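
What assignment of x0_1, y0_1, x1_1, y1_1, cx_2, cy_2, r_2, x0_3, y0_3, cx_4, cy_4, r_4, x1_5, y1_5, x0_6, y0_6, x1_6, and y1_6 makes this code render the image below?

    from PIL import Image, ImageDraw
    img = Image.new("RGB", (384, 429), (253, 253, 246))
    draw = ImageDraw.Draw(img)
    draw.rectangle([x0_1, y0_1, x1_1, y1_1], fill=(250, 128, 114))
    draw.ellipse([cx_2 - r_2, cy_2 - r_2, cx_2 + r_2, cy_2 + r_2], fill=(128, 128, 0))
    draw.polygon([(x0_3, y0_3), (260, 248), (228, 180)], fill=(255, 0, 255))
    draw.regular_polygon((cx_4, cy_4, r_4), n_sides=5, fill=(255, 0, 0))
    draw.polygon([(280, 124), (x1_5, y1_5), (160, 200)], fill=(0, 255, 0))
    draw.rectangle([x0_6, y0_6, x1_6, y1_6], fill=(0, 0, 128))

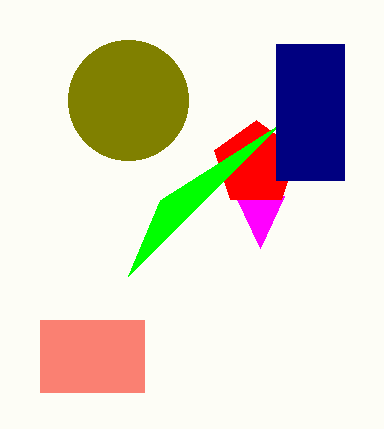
x0_1 = 40
y0_1 = 320
x1_1 = 144
y1_1 = 392
cx_2 = 128
cy_2 = 100
r_2 = 60
x0_3 = 284
y0_3 = 196
cx_4 = 256
cy_4 = 164
r_4 = 44
x1_5 = 128
y1_5 = 276
x0_6 = 276
y0_6 = 44
x1_6 = 344
y1_6 = 180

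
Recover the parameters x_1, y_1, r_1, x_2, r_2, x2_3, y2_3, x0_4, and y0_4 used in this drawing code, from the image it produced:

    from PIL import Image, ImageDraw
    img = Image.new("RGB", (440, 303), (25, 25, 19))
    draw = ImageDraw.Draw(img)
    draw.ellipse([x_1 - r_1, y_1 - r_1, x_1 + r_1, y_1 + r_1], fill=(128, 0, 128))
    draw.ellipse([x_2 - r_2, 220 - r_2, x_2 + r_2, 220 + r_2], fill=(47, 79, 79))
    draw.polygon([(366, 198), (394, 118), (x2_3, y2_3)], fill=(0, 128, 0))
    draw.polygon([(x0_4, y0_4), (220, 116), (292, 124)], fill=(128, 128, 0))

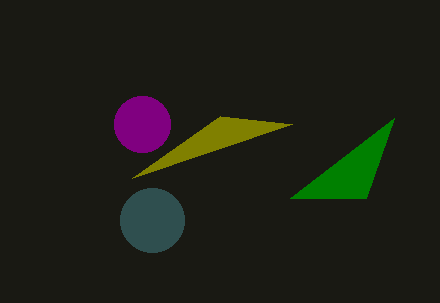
x_1 = 142
y_1 = 124
r_1 = 28
x_2 = 152
r_2 = 32
x2_3 = 290
y2_3 = 198
x0_4 = 132
y0_4 = 178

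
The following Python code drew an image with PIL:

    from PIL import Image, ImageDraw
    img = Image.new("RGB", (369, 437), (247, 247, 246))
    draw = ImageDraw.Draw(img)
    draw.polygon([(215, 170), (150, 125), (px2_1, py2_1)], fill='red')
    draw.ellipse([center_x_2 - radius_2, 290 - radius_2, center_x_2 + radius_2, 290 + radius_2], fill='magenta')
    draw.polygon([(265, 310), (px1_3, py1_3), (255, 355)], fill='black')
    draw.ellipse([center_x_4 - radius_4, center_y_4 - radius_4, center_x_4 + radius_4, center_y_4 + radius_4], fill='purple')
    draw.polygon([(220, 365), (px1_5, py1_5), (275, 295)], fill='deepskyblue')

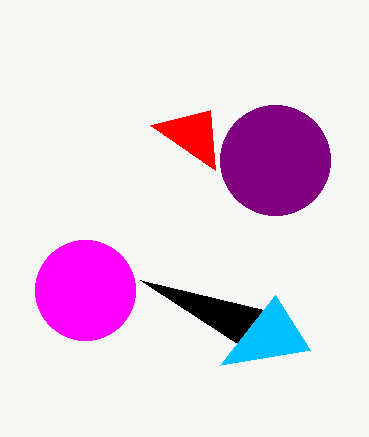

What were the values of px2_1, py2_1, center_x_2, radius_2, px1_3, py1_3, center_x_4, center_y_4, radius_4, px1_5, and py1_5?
px2_1 = 210, py2_1 = 110, center_x_2 = 85, radius_2 = 50, px1_3 = 140, py1_3 = 280, center_x_4 = 275, center_y_4 = 160, radius_4 = 55, px1_5 = 310, py1_5 = 350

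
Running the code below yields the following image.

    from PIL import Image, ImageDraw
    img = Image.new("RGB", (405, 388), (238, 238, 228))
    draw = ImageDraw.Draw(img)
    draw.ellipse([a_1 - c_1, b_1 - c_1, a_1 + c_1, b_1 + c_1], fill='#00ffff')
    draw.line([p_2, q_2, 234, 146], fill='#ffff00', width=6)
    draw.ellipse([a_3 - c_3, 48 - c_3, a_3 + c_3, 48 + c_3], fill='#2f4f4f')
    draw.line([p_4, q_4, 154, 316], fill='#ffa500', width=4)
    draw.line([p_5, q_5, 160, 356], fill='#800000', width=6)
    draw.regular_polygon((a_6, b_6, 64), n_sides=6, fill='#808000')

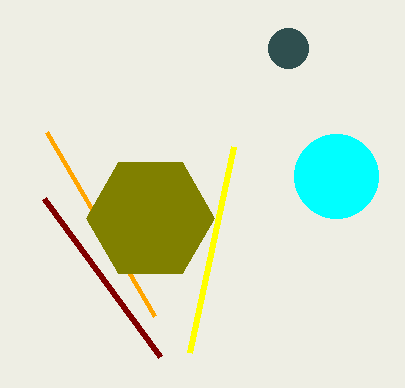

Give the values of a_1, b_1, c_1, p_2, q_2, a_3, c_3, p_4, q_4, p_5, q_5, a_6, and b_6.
a_1 = 336; b_1 = 176; c_1 = 42; p_2 = 190; q_2 = 352; a_3 = 288; c_3 = 20; p_4 = 46; q_4 = 132; p_5 = 44; q_5 = 198; a_6 = 150; b_6 = 218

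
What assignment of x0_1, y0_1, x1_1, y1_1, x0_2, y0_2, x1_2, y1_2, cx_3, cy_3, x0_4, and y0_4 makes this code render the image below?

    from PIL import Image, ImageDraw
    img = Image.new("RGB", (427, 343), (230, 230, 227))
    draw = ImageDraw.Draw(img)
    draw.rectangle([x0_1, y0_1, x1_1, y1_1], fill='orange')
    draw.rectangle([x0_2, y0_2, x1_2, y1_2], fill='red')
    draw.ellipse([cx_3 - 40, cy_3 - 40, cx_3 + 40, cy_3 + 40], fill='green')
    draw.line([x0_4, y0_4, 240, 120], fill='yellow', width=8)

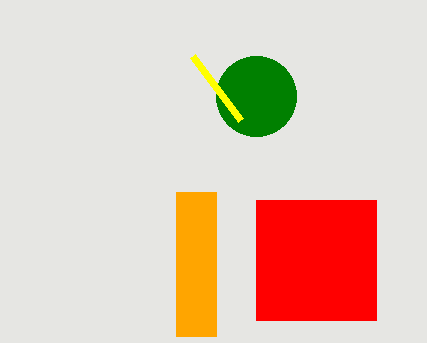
x0_1 = 176, y0_1 = 192, x1_1 = 216, y1_1 = 336, x0_2 = 256, y0_2 = 200, x1_2 = 376, y1_2 = 320, cx_3 = 256, cy_3 = 96, x0_4 = 192, y0_4 = 56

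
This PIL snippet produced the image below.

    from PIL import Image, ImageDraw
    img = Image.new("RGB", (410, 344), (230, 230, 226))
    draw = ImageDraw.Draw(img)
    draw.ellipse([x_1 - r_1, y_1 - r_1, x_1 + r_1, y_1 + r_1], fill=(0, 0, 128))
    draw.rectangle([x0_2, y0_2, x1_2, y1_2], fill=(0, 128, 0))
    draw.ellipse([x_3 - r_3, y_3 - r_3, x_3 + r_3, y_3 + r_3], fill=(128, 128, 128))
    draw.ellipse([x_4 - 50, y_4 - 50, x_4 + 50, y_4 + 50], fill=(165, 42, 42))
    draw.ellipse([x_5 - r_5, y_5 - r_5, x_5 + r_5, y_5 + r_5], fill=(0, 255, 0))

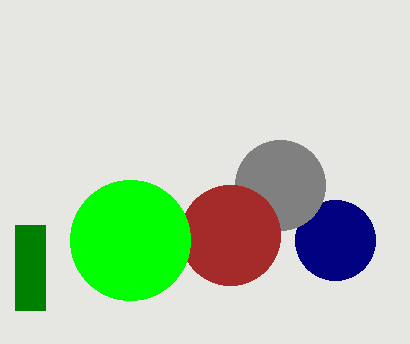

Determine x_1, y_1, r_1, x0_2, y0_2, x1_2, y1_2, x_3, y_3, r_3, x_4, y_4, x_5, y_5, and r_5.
x_1 = 335; y_1 = 240; r_1 = 40; x0_2 = 15; y0_2 = 225; x1_2 = 45; y1_2 = 310; x_3 = 280; y_3 = 185; r_3 = 45; x_4 = 230; y_4 = 235; x_5 = 130; y_5 = 240; r_5 = 60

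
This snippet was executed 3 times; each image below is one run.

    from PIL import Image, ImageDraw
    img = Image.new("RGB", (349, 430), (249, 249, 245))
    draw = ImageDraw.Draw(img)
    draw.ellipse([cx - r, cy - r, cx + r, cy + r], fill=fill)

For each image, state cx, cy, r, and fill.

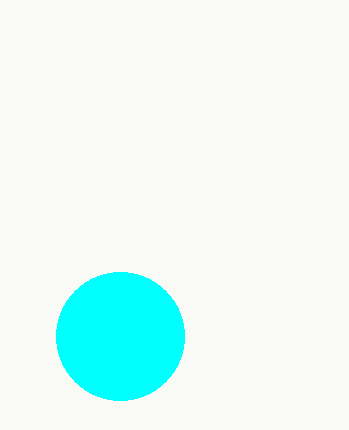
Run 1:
cx = 120
cy = 336
r = 64
fill = 'cyan'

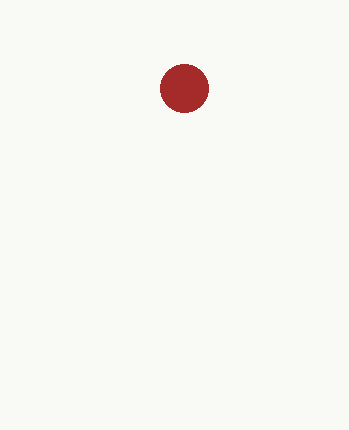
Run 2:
cx = 184, cy = 88, r = 24, fill = 'brown'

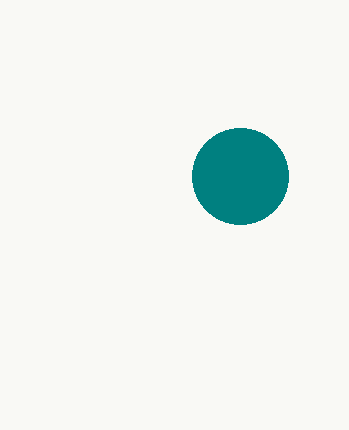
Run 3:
cx = 240, cy = 176, r = 48, fill = 'teal'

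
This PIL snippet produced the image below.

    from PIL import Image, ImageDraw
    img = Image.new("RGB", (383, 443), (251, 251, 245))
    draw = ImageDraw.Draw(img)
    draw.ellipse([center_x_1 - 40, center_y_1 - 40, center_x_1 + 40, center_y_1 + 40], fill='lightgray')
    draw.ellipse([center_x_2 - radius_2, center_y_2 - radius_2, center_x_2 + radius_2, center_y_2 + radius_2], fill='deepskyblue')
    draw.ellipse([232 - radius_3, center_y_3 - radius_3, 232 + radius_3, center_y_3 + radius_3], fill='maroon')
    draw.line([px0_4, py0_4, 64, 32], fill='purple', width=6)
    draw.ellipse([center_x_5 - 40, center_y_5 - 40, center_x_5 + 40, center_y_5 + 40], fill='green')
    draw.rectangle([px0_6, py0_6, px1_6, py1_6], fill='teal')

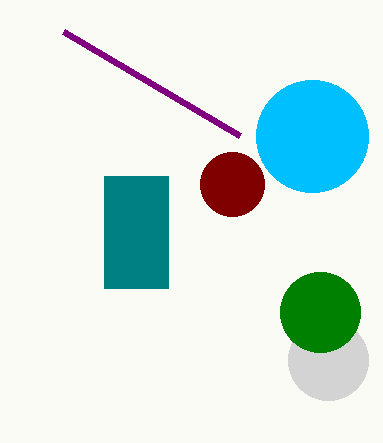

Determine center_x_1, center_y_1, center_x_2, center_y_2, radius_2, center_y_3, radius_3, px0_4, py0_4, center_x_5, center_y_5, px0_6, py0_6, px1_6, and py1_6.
center_x_1 = 328, center_y_1 = 360, center_x_2 = 312, center_y_2 = 136, radius_2 = 56, center_y_3 = 184, radius_3 = 32, px0_4 = 240, py0_4 = 136, center_x_5 = 320, center_y_5 = 312, px0_6 = 104, py0_6 = 176, px1_6 = 168, py1_6 = 288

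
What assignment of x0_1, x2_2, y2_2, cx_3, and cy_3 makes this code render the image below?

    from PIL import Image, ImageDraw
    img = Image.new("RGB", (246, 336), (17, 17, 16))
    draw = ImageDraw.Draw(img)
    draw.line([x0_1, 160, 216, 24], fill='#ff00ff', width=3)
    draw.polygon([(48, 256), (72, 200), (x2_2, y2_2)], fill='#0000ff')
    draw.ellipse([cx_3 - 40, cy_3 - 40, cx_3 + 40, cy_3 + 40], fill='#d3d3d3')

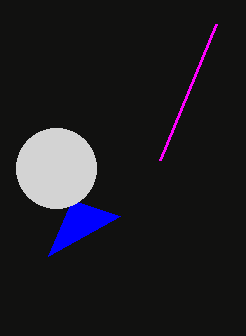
x0_1 = 160
x2_2 = 120
y2_2 = 216
cx_3 = 56
cy_3 = 168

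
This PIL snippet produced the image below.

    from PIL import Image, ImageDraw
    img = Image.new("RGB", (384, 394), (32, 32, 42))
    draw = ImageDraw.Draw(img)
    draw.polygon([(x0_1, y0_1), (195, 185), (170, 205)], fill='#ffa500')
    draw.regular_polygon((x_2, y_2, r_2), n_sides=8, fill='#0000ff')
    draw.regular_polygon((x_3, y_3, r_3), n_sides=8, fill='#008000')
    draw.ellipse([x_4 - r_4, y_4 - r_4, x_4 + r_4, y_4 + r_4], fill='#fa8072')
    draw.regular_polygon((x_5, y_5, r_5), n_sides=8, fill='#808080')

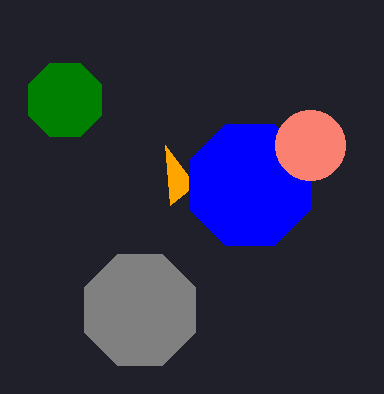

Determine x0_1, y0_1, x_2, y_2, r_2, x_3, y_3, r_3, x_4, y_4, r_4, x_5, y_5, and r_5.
x0_1 = 165
y0_1 = 145
x_2 = 250
y_2 = 185
r_2 = 65
x_3 = 65
y_3 = 100
r_3 = 40
x_4 = 310
y_4 = 145
r_4 = 35
x_5 = 140
y_5 = 310
r_5 = 60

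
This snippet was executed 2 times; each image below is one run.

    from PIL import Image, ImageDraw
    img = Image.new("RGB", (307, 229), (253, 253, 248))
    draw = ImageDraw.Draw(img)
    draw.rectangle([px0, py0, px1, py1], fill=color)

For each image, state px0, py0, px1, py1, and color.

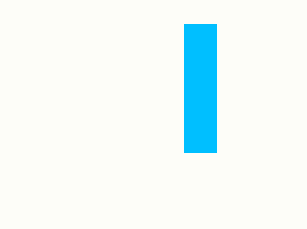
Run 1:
px0 = 184, py0 = 24, px1 = 216, py1 = 152, color = 'deepskyblue'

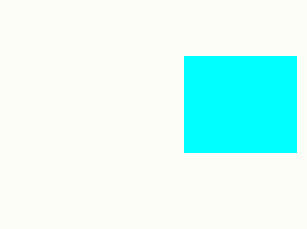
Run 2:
px0 = 184, py0 = 56, px1 = 296, py1 = 152, color = 'cyan'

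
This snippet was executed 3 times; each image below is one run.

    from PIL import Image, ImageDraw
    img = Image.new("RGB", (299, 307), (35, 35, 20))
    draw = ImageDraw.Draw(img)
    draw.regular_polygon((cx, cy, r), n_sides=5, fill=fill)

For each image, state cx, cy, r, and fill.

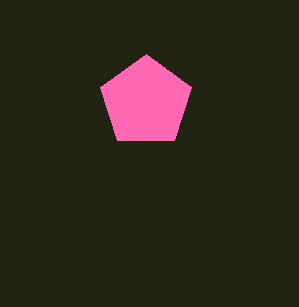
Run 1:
cx = 146; cy = 102; r = 48; fill = 'hotpink'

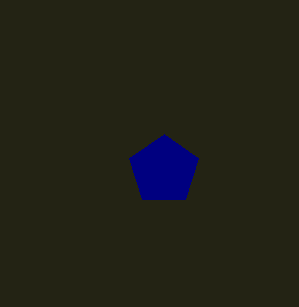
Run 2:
cx = 164; cy = 170; r = 36; fill = 'navy'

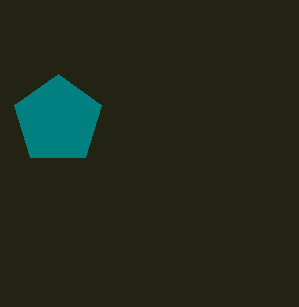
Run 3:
cx = 58; cy = 120; r = 46; fill = 'teal'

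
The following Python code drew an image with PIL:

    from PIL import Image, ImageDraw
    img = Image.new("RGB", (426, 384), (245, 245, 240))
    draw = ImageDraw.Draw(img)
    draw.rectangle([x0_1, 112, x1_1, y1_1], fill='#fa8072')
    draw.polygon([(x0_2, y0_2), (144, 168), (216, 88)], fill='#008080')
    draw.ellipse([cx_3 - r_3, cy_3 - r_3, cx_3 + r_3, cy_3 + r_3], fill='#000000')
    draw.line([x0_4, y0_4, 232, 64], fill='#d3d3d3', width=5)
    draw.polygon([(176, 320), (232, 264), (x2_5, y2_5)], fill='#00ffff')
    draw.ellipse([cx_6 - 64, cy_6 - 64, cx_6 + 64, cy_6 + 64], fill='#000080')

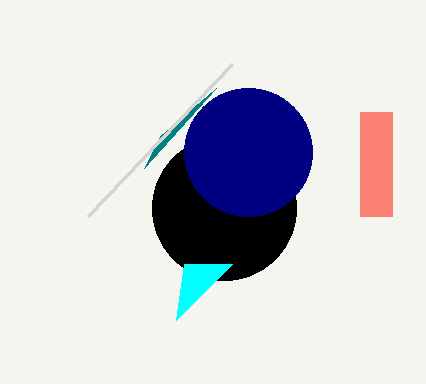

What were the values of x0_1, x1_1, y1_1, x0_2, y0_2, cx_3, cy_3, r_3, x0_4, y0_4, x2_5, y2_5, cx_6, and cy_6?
x0_1 = 360; x1_1 = 392; y1_1 = 216; x0_2 = 160; y0_2 = 136; cx_3 = 224; cy_3 = 208; r_3 = 72; x0_4 = 88; y0_4 = 216; x2_5 = 184; y2_5 = 264; cx_6 = 248; cy_6 = 152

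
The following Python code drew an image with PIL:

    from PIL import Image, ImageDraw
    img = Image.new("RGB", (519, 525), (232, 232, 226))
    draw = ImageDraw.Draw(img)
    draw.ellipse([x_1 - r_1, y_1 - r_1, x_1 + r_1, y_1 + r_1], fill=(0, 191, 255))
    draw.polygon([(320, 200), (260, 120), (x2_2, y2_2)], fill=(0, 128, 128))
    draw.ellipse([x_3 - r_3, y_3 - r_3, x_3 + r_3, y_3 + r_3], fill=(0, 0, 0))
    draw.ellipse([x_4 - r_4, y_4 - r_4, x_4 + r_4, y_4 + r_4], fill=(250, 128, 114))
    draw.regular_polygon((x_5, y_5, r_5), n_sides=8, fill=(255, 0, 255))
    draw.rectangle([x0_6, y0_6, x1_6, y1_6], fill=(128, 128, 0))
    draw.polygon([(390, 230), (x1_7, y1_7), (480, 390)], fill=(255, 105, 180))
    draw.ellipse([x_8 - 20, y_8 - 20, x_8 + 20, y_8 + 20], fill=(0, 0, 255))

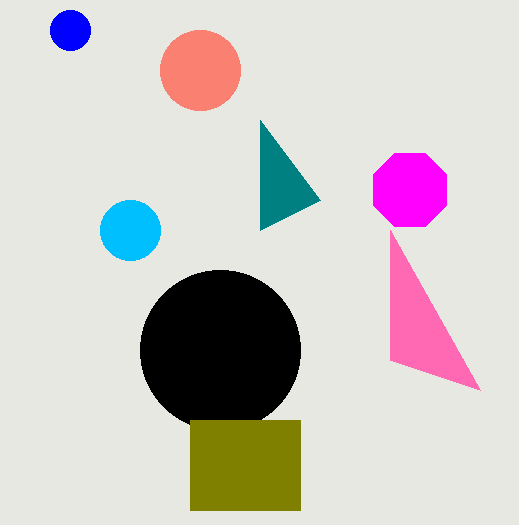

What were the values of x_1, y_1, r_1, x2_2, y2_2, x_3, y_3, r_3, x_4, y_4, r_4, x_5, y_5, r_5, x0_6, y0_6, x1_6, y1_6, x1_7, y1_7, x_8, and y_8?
x_1 = 130; y_1 = 230; r_1 = 30; x2_2 = 260; y2_2 = 230; x_3 = 220; y_3 = 350; r_3 = 80; x_4 = 200; y_4 = 70; r_4 = 40; x_5 = 410; y_5 = 190; r_5 = 40; x0_6 = 190; y0_6 = 420; x1_6 = 300; y1_6 = 510; x1_7 = 390; y1_7 = 360; x_8 = 70; y_8 = 30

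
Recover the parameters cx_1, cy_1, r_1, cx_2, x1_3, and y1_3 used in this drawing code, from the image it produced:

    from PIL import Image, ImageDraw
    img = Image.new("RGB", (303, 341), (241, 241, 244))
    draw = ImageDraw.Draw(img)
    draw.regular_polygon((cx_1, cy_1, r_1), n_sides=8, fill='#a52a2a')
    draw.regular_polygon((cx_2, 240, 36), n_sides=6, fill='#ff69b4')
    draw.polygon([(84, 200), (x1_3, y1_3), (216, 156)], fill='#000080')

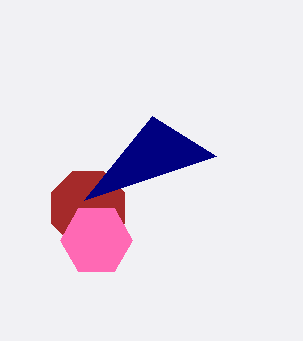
cx_1 = 88, cy_1 = 208, r_1 = 40, cx_2 = 96, x1_3 = 152, y1_3 = 116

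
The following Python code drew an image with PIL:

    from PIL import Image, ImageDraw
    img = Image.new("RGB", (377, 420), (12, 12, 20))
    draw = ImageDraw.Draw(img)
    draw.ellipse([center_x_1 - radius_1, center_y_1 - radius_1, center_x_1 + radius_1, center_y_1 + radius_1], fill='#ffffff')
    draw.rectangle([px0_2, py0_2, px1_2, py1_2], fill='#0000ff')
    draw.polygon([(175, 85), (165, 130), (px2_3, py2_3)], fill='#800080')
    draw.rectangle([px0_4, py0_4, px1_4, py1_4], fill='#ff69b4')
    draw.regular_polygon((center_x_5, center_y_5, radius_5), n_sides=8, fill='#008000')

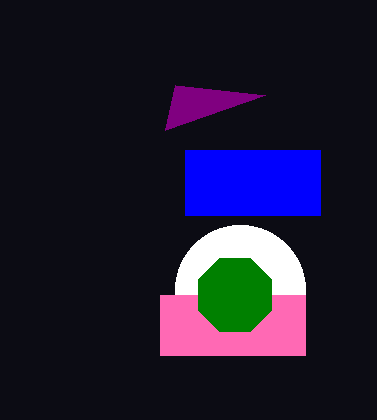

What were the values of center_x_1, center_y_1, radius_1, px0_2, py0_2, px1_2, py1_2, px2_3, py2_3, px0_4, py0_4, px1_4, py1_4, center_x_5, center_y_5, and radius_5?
center_x_1 = 240, center_y_1 = 290, radius_1 = 65, px0_2 = 185, py0_2 = 150, px1_2 = 320, py1_2 = 215, px2_3 = 265, py2_3 = 95, px0_4 = 160, py0_4 = 295, px1_4 = 305, py1_4 = 355, center_x_5 = 235, center_y_5 = 295, radius_5 = 40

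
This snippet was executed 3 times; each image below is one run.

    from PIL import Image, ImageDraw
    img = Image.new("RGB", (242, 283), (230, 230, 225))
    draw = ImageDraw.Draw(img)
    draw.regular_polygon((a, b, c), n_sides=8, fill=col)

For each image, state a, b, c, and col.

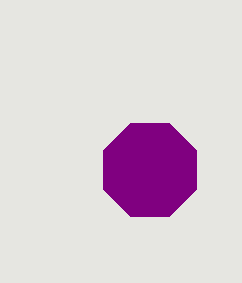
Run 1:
a = 150
b = 170
c = 50
col = 'purple'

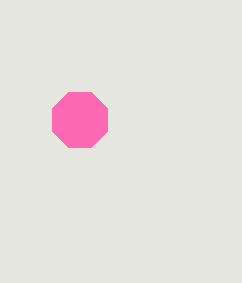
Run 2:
a = 80
b = 120
c = 30
col = 'hotpink'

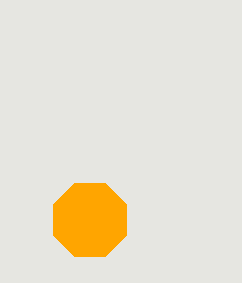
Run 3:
a = 90, b = 220, c = 40, col = 'orange'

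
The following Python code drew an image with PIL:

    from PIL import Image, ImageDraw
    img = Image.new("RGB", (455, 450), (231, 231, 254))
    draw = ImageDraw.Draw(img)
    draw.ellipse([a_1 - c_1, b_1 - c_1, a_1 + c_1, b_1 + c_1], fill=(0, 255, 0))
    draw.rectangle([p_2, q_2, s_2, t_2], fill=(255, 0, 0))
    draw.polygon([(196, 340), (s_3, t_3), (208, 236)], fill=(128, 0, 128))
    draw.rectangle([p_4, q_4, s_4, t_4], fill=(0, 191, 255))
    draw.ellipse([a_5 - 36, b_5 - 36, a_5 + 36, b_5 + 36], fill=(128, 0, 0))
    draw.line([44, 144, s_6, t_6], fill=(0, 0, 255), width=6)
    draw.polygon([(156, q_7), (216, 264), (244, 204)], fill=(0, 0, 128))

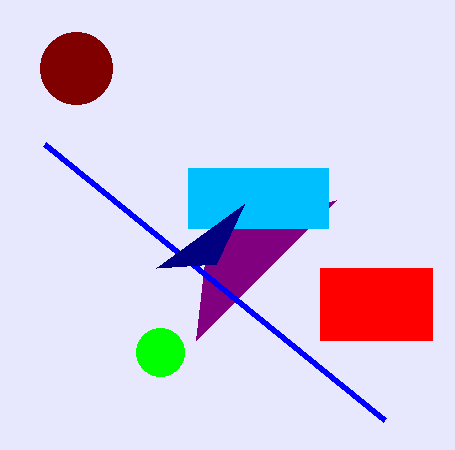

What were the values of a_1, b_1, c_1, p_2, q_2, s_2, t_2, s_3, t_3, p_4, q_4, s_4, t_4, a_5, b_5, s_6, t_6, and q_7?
a_1 = 160
b_1 = 352
c_1 = 24
p_2 = 320
q_2 = 268
s_2 = 432
t_2 = 340
s_3 = 336
t_3 = 200
p_4 = 188
q_4 = 168
s_4 = 328
t_4 = 228
a_5 = 76
b_5 = 68
s_6 = 384
t_6 = 420
q_7 = 268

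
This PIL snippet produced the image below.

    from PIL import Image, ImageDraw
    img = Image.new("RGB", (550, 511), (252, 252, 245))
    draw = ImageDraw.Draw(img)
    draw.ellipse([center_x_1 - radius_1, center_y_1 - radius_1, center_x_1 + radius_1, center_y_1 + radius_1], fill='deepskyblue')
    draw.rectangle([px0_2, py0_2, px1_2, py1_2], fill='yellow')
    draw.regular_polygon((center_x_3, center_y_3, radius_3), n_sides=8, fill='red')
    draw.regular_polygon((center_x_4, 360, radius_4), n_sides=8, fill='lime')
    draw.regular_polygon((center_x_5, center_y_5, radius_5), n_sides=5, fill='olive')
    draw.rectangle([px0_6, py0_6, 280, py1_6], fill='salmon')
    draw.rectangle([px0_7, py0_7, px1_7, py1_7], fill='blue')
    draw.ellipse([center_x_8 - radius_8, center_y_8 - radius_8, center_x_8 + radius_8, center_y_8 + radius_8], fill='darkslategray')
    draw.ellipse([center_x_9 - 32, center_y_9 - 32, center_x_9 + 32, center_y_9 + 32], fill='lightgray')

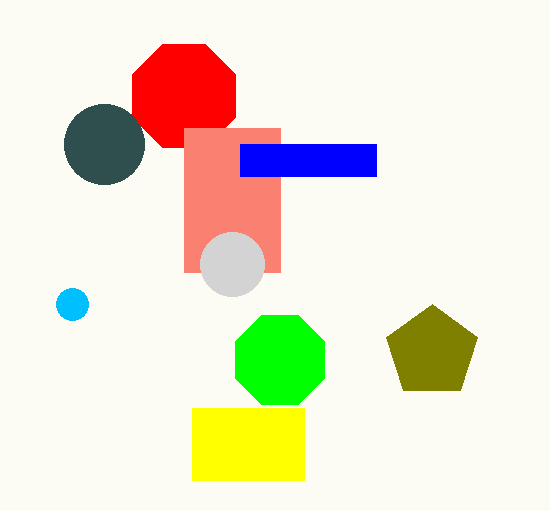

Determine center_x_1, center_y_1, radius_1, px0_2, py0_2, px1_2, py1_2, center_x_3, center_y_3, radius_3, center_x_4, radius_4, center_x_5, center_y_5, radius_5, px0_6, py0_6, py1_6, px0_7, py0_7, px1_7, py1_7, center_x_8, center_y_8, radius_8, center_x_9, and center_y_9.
center_x_1 = 72, center_y_1 = 304, radius_1 = 16, px0_2 = 192, py0_2 = 408, px1_2 = 304, py1_2 = 480, center_x_3 = 184, center_y_3 = 96, radius_3 = 56, center_x_4 = 280, radius_4 = 48, center_x_5 = 432, center_y_5 = 352, radius_5 = 48, px0_6 = 184, py0_6 = 128, py1_6 = 272, px0_7 = 240, py0_7 = 144, px1_7 = 376, py1_7 = 176, center_x_8 = 104, center_y_8 = 144, radius_8 = 40, center_x_9 = 232, center_y_9 = 264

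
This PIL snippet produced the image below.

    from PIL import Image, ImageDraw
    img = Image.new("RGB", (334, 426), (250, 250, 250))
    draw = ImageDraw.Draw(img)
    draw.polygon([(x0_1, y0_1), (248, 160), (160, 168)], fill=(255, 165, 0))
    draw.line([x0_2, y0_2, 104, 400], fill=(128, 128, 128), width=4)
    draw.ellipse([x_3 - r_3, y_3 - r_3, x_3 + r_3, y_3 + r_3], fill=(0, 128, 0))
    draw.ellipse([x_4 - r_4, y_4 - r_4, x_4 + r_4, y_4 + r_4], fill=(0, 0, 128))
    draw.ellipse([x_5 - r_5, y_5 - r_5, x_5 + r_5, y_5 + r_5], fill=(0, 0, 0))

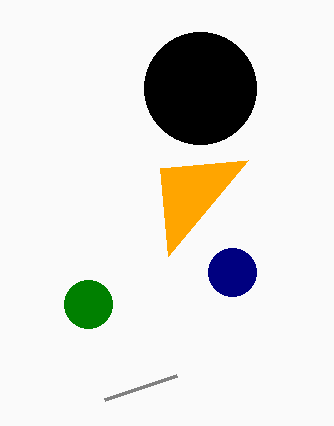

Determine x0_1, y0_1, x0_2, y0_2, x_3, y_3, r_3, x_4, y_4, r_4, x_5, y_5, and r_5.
x0_1 = 168, y0_1 = 256, x0_2 = 176, y0_2 = 376, x_3 = 88, y_3 = 304, r_3 = 24, x_4 = 232, y_4 = 272, r_4 = 24, x_5 = 200, y_5 = 88, r_5 = 56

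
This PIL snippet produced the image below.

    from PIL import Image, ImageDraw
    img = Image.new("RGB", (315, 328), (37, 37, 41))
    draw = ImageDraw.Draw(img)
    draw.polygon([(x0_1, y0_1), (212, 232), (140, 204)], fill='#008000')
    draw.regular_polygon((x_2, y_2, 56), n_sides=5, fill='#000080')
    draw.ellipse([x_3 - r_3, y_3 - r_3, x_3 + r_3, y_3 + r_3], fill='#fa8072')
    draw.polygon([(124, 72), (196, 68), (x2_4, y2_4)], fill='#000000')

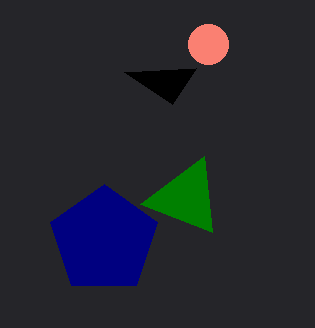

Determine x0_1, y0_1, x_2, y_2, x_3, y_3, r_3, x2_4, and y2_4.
x0_1 = 204, y0_1 = 156, x_2 = 104, y_2 = 240, x_3 = 208, y_3 = 44, r_3 = 20, x2_4 = 172, y2_4 = 104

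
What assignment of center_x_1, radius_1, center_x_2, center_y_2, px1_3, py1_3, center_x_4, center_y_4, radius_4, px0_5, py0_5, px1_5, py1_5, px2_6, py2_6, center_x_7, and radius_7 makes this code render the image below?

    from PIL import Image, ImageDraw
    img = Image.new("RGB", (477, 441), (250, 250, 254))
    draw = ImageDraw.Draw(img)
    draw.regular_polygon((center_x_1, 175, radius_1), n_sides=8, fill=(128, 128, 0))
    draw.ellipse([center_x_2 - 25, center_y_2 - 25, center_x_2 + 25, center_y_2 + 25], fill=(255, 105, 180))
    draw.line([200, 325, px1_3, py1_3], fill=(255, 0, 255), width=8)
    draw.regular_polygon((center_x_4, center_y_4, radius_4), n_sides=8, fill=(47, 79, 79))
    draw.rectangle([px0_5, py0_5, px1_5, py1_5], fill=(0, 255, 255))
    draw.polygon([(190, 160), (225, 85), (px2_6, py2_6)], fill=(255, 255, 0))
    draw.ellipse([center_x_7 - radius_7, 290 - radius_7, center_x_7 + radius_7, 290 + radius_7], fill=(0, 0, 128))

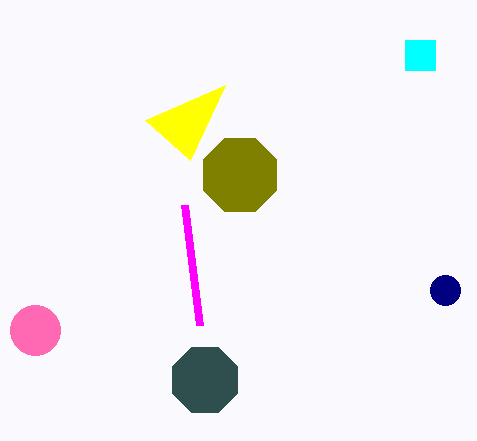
center_x_1 = 240; radius_1 = 40; center_x_2 = 35; center_y_2 = 330; px1_3 = 185; py1_3 = 205; center_x_4 = 205; center_y_4 = 380; radius_4 = 35; px0_5 = 405; py0_5 = 40; px1_5 = 435; py1_5 = 70; px2_6 = 145; py2_6 = 120; center_x_7 = 445; radius_7 = 15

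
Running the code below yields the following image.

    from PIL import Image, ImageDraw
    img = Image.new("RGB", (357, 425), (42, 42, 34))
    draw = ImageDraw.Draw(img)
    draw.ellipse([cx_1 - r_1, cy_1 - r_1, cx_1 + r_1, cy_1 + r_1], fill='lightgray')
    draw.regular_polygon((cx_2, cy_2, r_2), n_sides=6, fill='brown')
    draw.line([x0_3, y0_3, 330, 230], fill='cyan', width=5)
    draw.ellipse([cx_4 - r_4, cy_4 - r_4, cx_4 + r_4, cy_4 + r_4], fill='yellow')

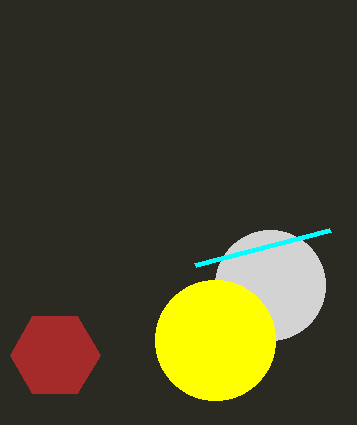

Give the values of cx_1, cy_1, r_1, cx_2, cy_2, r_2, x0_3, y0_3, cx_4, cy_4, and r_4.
cx_1 = 270, cy_1 = 285, r_1 = 55, cx_2 = 55, cy_2 = 355, r_2 = 45, x0_3 = 195, y0_3 = 265, cx_4 = 215, cy_4 = 340, r_4 = 60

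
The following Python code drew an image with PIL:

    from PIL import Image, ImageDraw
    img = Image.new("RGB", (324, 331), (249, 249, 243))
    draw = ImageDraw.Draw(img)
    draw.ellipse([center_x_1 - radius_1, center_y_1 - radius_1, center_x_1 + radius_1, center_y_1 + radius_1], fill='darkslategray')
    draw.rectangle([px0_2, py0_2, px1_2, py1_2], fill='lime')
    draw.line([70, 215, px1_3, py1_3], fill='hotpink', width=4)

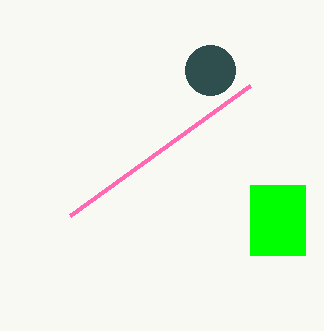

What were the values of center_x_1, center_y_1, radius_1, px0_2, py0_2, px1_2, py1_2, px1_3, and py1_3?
center_x_1 = 210
center_y_1 = 70
radius_1 = 25
px0_2 = 250
py0_2 = 185
px1_2 = 305
py1_2 = 255
px1_3 = 250
py1_3 = 85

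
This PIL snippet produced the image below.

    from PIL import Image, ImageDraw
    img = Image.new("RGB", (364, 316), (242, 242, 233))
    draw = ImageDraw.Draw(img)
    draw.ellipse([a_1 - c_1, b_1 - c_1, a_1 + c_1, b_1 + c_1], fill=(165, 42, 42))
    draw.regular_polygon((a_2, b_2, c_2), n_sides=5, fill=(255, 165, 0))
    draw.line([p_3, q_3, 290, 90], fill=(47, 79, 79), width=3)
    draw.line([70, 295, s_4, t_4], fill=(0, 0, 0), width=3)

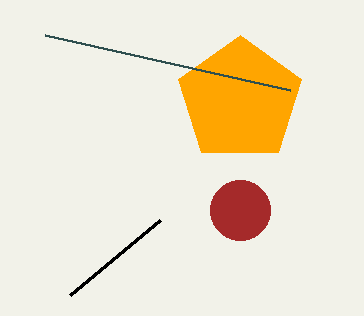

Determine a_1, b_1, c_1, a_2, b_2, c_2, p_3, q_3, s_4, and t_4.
a_1 = 240; b_1 = 210; c_1 = 30; a_2 = 240; b_2 = 100; c_2 = 65; p_3 = 45; q_3 = 35; s_4 = 160; t_4 = 220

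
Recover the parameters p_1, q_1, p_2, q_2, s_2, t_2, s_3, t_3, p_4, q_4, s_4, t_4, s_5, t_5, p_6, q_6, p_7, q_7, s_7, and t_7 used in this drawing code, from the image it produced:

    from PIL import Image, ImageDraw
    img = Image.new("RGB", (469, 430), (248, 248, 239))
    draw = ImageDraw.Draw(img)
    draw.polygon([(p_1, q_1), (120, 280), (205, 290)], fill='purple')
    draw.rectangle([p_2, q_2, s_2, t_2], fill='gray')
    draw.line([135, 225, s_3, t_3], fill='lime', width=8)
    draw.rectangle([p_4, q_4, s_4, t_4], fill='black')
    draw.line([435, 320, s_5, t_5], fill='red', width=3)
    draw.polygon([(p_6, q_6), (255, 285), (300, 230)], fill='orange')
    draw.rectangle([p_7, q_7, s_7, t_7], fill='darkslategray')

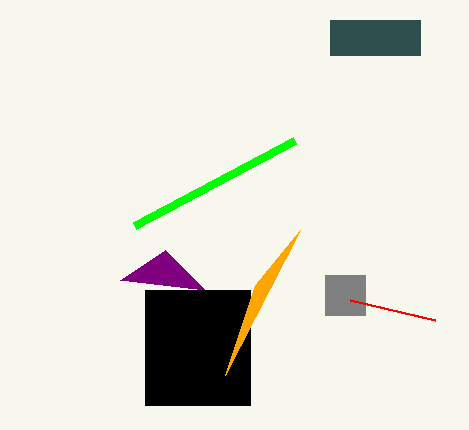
p_1 = 165, q_1 = 250, p_2 = 325, q_2 = 275, s_2 = 365, t_2 = 315, s_3 = 295, t_3 = 140, p_4 = 145, q_4 = 290, s_4 = 250, t_4 = 405, s_5 = 350, t_5 = 300, p_6 = 225, q_6 = 375, p_7 = 330, q_7 = 20, s_7 = 420, t_7 = 55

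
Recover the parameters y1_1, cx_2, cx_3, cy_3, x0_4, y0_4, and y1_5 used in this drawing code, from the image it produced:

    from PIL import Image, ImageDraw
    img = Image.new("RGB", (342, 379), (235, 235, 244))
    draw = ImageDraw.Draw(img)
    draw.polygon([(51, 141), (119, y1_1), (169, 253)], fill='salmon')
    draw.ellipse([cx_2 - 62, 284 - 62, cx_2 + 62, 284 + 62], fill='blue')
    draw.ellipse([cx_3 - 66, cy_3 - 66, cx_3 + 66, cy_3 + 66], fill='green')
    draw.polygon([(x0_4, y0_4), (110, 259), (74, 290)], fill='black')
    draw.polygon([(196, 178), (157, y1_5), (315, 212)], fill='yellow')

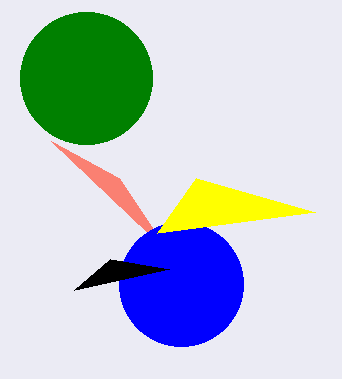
y1_1 = 178; cx_2 = 181; cx_3 = 86; cy_3 = 78; x0_4 = 169; y0_4 = 269; y1_5 = 233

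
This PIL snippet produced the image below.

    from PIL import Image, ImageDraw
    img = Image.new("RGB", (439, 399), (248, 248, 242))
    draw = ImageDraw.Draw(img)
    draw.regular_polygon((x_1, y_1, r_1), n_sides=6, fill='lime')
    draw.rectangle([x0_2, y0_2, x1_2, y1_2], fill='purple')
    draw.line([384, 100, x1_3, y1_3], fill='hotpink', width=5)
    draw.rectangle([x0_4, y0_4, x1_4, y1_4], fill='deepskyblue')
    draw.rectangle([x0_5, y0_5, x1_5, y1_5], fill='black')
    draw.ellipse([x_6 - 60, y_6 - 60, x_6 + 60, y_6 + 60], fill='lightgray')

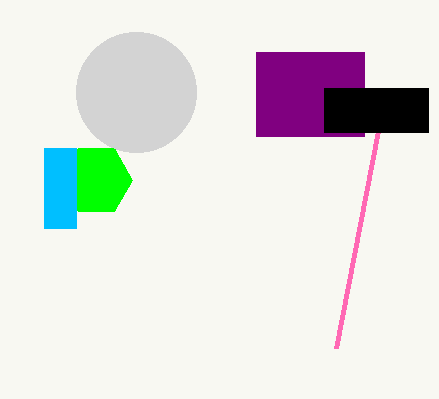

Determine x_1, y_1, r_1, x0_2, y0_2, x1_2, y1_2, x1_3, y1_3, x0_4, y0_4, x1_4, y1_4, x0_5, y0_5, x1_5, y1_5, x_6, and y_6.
x_1 = 96; y_1 = 180; r_1 = 36; x0_2 = 256; y0_2 = 52; x1_2 = 364; y1_2 = 136; x1_3 = 336; y1_3 = 348; x0_4 = 44; y0_4 = 148; x1_4 = 76; y1_4 = 228; x0_5 = 324; y0_5 = 88; x1_5 = 428; y1_5 = 132; x_6 = 136; y_6 = 92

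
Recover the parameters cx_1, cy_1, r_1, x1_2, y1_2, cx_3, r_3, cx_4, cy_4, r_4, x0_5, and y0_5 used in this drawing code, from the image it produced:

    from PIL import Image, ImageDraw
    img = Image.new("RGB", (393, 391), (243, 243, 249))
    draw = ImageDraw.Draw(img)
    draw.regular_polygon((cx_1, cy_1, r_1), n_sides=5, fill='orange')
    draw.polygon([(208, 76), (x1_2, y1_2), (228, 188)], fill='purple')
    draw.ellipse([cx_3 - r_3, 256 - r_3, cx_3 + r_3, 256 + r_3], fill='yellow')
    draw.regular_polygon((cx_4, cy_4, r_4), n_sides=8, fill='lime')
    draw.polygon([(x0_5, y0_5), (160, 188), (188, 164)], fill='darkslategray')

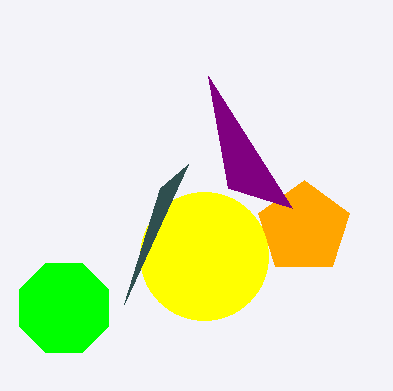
cx_1 = 304, cy_1 = 228, r_1 = 48, x1_2 = 292, y1_2 = 208, cx_3 = 204, r_3 = 64, cx_4 = 64, cy_4 = 308, r_4 = 48, x0_5 = 124, y0_5 = 304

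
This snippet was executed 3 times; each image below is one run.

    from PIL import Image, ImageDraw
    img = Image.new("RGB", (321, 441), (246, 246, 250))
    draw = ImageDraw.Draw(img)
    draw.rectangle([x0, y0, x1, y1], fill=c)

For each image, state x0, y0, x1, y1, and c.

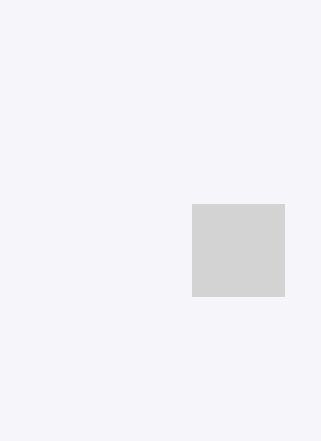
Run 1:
x0 = 192, y0 = 204, x1 = 284, y1 = 296, c = 'lightgray'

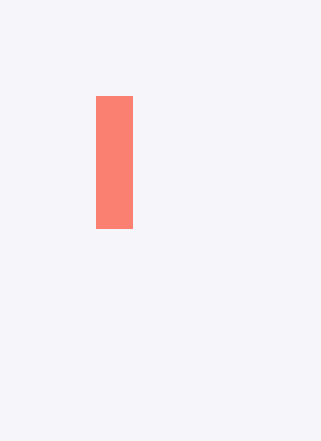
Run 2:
x0 = 96; y0 = 96; x1 = 132; y1 = 228; c = 'salmon'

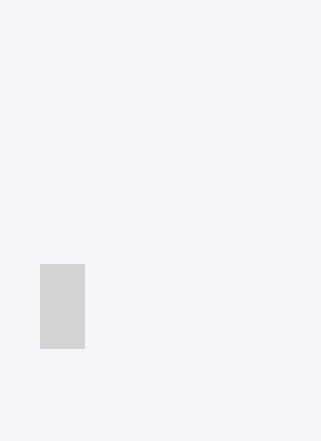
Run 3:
x0 = 40, y0 = 264, x1 = 84, y1 = 348, c = 'lightgray'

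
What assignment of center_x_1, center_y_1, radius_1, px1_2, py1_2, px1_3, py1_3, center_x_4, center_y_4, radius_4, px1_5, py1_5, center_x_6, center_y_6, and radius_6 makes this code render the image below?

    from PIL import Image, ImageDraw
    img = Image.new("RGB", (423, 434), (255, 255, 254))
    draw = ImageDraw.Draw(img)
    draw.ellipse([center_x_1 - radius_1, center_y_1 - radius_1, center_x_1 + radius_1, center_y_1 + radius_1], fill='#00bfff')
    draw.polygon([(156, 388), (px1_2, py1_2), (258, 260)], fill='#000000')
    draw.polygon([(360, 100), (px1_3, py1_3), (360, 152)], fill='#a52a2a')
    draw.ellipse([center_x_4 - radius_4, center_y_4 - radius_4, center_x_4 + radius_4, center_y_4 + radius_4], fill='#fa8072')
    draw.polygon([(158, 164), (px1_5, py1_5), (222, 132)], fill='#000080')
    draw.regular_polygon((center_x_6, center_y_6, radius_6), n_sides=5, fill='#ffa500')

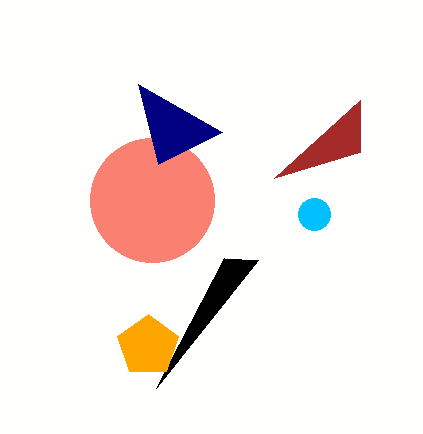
center_x_1 = 314; center_y_1 = 214; radius_1 = 16; px1_2 = 224; py1_2 = 258; px1_3 = 274; py1_3 = 178; center_x_4 = 152; center_y_4 = 200; radius_4 = 62; px1_5 = 138; py1_5 = 84; center_x_6 = 148; center_y_6 = 346; radius_6 = 32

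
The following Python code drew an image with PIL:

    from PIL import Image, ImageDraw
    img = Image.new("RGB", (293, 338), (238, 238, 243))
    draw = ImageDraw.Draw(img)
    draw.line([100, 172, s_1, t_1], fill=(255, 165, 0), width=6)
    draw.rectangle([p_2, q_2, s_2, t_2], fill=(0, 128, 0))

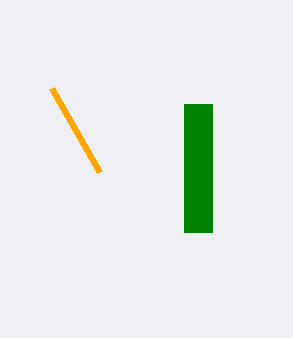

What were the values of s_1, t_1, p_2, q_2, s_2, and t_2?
s_1 = 52
t_1 = 88
p_2 = 184
q_2 = 104
s_2 = 212
t_2 = 232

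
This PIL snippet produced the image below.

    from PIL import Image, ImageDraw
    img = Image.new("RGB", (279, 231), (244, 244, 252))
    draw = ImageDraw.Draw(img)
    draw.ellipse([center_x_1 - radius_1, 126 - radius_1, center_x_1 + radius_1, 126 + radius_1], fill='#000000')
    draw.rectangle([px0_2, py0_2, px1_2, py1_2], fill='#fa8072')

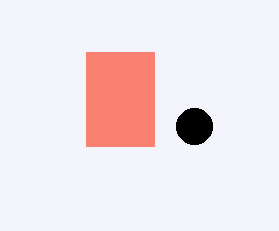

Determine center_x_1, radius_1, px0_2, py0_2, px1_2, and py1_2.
center_x_1 = 194, radius_1 = 18, px0_2 = 86, py0_2 = 52, px1_2 = 154, py1_2 = 146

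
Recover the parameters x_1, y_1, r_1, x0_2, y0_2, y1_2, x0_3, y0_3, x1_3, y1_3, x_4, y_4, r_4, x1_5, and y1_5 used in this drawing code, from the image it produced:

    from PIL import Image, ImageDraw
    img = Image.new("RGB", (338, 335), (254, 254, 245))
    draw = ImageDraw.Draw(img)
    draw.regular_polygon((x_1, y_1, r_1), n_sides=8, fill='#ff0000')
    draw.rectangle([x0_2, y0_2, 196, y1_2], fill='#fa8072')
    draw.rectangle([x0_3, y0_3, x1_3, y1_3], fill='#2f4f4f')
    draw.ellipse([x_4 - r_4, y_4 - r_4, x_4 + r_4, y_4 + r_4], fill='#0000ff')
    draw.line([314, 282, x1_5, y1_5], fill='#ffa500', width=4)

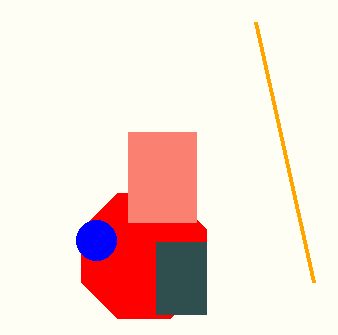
x_1 = 144, y_1 = 256, r_1 = 68, x0_2 = 128, y0_2 = 132, y1_2 = 222, x0_3 = 156, y0_3 = 242, x1_3 = 206, y1_3 = 314, x_4 = 96, y_4 = 240, r_4 = 20, x1_5 = 256, y1_5 = 22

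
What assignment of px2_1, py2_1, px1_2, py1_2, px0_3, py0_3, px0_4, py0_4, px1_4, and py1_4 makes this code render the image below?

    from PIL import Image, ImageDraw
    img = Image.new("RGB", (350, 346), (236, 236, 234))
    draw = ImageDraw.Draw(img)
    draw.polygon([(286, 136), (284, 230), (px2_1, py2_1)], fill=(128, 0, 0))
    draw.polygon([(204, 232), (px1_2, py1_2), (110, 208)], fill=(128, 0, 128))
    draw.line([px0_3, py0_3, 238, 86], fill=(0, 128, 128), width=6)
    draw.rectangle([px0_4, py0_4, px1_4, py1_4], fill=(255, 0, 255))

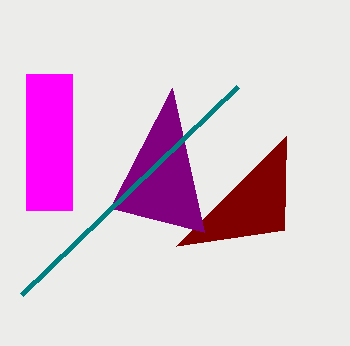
px2_1 = 176, py2_1 = 246, px1_2 = 172, py1_2 = 88, px0_3 = 22, py0_3 = 294, px0_4 = 26, py0_4 = 74, px1_4 = 72, py1_4 = 210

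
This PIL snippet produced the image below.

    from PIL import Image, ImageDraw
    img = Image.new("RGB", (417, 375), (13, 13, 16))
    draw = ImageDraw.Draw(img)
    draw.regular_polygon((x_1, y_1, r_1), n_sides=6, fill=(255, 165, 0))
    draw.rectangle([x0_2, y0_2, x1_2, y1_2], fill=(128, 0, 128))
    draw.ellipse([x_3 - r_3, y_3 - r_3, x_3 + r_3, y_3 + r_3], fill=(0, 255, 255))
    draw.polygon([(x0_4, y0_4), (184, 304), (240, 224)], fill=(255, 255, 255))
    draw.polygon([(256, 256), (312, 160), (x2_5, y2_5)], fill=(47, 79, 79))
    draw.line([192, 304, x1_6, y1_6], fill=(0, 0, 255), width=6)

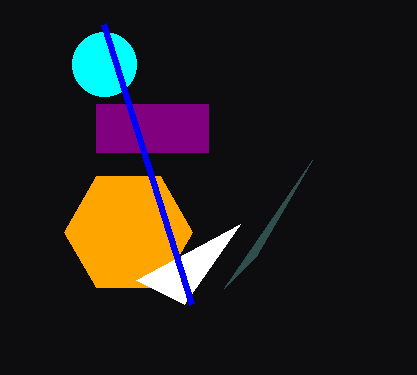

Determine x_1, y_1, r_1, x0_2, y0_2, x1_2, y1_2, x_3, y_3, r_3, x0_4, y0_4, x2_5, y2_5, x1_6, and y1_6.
x_1 = 128, y_1 = 232, r_1 = 64, x0_2 = 96, y0_2 = 104, x1_2 = 208, y1_2 = 152, x_3 = 104, y_3 = 64, r_3 = 32, x0_4 = 136, y0_4 = 280, x2_5 = 224, y2_5 = 288, x1_6 = 104, y1_6 = 24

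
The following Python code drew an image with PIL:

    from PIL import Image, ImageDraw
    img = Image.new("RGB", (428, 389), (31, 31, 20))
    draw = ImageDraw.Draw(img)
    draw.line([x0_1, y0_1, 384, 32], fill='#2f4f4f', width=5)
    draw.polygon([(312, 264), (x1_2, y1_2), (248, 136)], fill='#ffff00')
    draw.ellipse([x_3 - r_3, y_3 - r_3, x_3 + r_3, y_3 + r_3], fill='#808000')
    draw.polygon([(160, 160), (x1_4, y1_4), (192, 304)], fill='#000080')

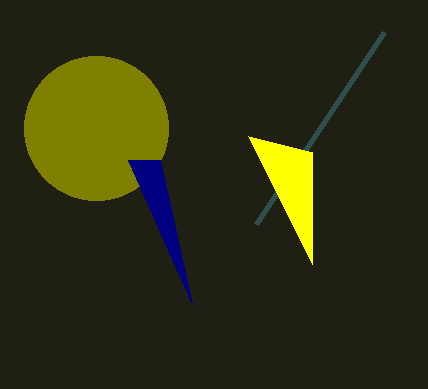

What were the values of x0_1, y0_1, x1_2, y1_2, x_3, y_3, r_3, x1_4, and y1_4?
x0_1 = 256; y0_1 = 224; x1_2 = 312; y1_2 = 152; x_3 = 96; y_3 = 128; r_3 = 72; x1_4 = 128; y1_4 = 160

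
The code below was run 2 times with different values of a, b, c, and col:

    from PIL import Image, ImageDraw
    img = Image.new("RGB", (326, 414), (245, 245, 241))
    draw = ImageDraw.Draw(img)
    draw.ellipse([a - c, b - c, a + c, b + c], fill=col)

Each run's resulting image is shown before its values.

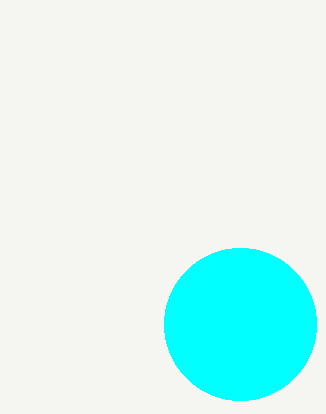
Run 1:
a = 240
b = 324
c = 76
col = 'cyan'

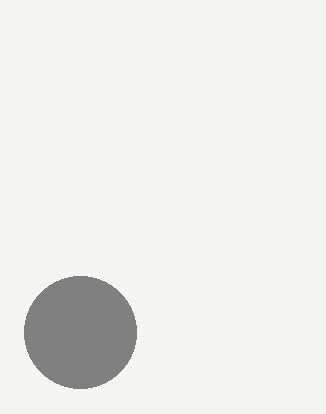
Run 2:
a = 80, b = 332, c = 56, col = 'gray'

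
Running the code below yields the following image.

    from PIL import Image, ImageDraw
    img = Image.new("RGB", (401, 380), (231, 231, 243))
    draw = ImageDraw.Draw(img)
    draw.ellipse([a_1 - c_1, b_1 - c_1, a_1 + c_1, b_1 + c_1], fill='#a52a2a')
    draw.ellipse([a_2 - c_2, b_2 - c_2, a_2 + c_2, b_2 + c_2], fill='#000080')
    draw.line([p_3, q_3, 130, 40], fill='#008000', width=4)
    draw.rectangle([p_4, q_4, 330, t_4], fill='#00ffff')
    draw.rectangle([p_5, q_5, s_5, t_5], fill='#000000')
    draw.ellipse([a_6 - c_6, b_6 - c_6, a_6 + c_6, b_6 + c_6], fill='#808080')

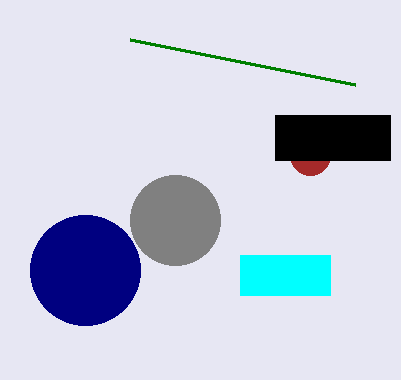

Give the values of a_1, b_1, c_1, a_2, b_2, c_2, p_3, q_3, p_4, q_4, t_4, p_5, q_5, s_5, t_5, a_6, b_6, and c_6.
a_1 = 310, b_1 = 155, c_1 = 20, a_2 = 85, b_2 = 270, c_2 = 55, p_3 = 355, q_3 = 85, p_4 = 240, q_4 = 255, t_4 = 295, p_5 = 275, q_5 = 115, s_5 = 390, t_5 = 160, a_6 = 175, b_6 = 220, c_6 = 45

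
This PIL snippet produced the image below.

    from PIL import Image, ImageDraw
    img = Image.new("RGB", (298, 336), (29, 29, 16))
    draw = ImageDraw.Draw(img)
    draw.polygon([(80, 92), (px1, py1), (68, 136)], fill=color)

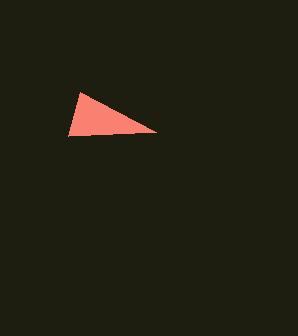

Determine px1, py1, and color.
px1 = 156, py1 = 132, color = 'salmon'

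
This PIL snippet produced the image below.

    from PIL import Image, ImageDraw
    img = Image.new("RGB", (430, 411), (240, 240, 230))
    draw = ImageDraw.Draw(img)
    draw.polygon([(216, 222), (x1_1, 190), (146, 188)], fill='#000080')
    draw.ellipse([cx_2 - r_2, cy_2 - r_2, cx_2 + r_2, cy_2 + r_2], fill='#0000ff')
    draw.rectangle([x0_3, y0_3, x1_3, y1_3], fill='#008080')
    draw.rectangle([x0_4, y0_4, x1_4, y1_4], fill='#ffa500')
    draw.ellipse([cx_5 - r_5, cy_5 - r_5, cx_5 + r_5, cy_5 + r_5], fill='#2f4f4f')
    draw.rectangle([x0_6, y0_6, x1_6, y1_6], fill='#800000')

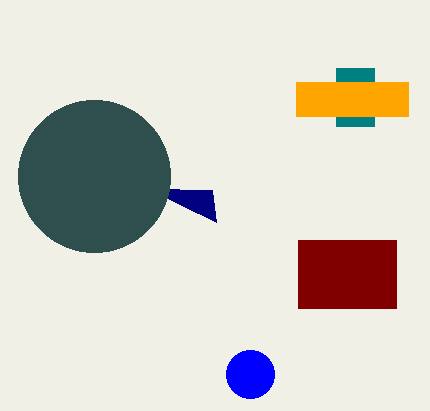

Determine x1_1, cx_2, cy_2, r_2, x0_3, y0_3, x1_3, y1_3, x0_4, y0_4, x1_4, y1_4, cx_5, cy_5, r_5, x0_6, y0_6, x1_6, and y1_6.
x1_1 = 212; cx_2 = 250; cy_2 = 374; r_2 = 24; x0_3 = 336; y0_3 = 68; x1_3 = 374; y1_3 = 126; x0_4 = 296; y0_4 = 82; x1_4 = 408; y1_4 = 116; cx_5 = 94; cy_5 = 176; r_5 = 76; x0_6 = 298; y0_6 = 240; x1_6 = 396; y1_6 = 308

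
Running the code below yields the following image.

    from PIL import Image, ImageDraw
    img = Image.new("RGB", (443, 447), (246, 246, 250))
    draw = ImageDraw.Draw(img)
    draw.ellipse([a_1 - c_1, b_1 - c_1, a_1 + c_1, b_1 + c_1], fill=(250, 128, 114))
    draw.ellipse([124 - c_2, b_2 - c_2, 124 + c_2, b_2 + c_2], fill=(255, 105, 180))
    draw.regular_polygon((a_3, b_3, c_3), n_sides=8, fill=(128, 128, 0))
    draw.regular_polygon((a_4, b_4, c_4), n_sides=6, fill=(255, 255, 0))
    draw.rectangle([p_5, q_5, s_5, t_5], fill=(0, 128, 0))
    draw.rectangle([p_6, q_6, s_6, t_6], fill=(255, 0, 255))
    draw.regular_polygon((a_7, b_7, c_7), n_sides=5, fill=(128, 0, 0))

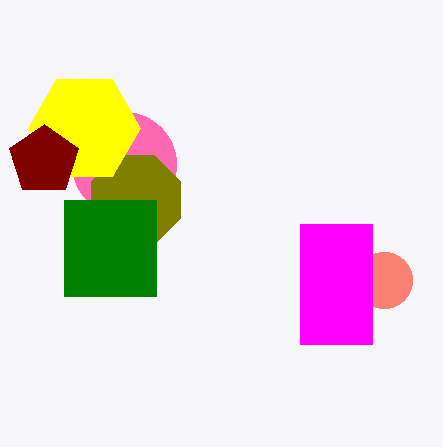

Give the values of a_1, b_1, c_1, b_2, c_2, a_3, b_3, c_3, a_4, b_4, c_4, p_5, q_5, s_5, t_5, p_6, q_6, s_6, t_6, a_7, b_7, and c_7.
a_1 = 384, b_1 = 280, c_1 = 28, b_2 = 164, c_2 = 52, a_3 = 136, b_3 = 200, c_3 = 48, a_4 = 84, b_4 = 128, c_4 = 56, p_5 = 64, q_5 = 200, s_5 = 156, t_5 = 296, p_6 = 300, q_6 = 224, s_6 = 372, t_6 = 344, a_7 = 44, b_7 = 160, c_7 = 36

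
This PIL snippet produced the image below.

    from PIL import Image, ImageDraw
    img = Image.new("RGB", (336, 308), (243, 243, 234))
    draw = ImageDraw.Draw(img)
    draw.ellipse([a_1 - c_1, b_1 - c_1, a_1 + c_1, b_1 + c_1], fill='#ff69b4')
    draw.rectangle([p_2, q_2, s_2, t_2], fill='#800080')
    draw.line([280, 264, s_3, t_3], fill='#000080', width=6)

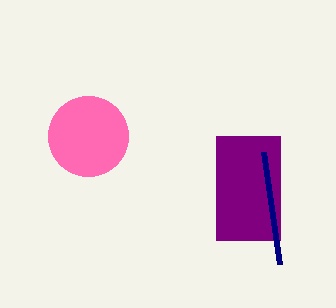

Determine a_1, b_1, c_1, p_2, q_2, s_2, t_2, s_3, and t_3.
a_1 = 88
b_1 = 136
c_1 = 40
p_2 = 216
q_2 = 136
s_2 = 280
t_2 = 240
s_3 = 264
t_3 = 152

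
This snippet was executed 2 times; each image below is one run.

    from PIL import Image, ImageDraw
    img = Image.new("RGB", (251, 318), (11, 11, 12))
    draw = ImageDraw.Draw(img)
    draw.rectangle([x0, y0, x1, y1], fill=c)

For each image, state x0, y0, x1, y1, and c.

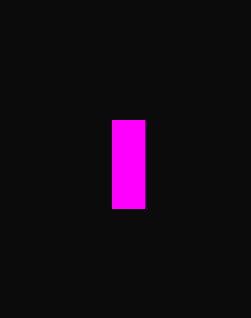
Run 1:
x0 = 112, y0 = 120, x1 = 144, y1 = 208, c = 'magenta'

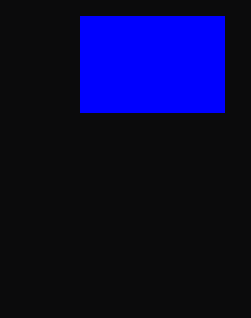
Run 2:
x0 = 80, y0 = 16, x1 = 224, y1 = 112, c = 'blue'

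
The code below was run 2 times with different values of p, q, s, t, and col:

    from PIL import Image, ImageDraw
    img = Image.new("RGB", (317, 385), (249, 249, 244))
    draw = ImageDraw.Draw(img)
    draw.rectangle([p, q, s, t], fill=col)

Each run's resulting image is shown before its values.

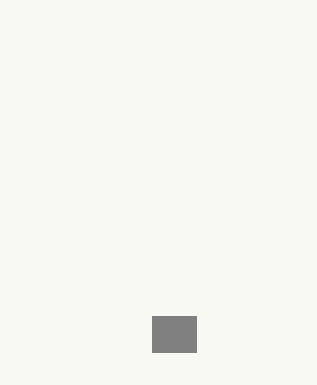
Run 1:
p = 152
q = 316
s = 196
t = 352
col = 'gray'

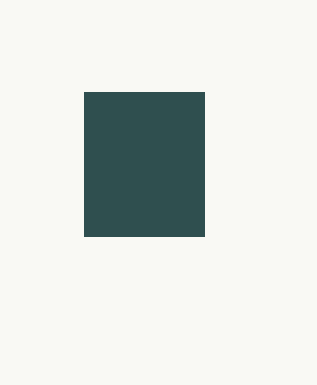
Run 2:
p = 84
q = 92
s = 204
t = 236
col = 'darkslategray'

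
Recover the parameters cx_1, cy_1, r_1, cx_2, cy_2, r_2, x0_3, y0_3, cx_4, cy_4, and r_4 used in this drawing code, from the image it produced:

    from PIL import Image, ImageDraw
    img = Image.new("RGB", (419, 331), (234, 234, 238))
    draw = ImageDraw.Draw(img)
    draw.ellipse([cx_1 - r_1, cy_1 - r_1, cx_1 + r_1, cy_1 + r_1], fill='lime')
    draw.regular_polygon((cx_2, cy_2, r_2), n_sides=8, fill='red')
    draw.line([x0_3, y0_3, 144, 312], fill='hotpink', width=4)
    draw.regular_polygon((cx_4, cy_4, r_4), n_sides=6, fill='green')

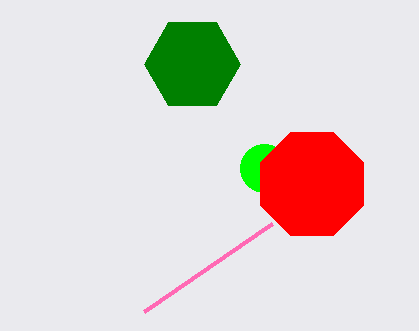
cx_1 = 264, cy_1 = 168, r_1 = 24, cx_2 = 312, cy_2 = 184, r_2 = 56, x0_3 = 272, y0_3 = 224, cx_4 = 192, cy_4 = 64, r_4 = 48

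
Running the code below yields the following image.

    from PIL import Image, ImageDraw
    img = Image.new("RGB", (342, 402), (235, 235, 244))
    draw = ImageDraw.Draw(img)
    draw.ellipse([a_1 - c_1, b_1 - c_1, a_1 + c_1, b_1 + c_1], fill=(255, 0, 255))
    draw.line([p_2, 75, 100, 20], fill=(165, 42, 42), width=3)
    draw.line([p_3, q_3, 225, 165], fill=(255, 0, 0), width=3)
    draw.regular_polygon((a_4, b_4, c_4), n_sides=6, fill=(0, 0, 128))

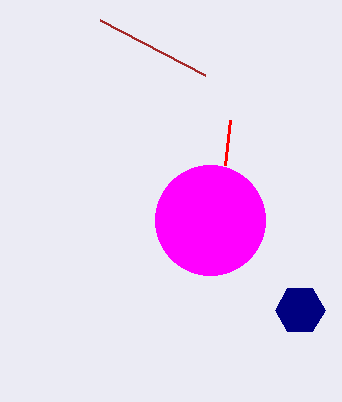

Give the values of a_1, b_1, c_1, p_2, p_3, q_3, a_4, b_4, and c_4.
a_1 = 210, b_1 = 220, c_1 = 55, p_2 = 205, p_3 = 230, q_3 = 120, a_4 = 300, b_4 = 310, c_4 = 25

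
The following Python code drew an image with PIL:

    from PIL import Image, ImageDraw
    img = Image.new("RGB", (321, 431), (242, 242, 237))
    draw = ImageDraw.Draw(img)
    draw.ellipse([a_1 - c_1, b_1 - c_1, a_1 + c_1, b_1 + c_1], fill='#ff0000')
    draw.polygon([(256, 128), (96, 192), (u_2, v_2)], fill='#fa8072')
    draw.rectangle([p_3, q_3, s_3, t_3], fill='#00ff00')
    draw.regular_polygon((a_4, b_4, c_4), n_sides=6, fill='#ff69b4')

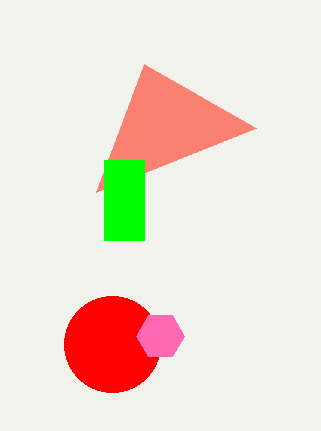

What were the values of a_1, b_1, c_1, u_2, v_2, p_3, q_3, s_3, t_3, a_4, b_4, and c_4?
a_1 = 112, b_1 = 344, c_1 = 48, u_2 = 144, v_2 = 64, p_3 = 104, q_3 = 160, s_3 = 144, t_3 = 240, a_4 = 160, b_4 = 336, c_4 = 24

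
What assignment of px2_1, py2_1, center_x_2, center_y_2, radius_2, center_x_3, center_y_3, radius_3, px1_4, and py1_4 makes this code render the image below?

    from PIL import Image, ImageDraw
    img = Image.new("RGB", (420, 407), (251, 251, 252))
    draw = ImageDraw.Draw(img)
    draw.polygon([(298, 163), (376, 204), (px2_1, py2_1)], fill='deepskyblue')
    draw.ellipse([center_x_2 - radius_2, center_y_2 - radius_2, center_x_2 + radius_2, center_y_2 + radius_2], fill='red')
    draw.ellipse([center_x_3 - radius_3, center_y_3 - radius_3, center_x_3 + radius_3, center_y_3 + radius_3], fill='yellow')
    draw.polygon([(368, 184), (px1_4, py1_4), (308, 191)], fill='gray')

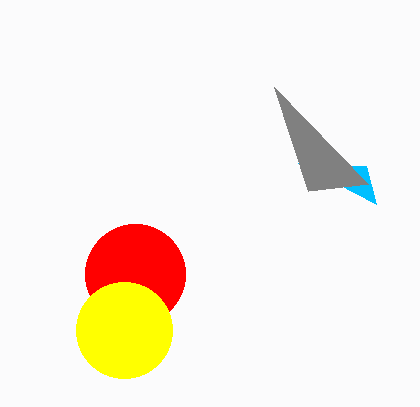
px2_1 = 366; py2_1 = 166; center_x_2 = 135; center_y_2 = 274; radius_2 = 50; center_x_3 = 124; center_y_3 = 330; radius_3 = 48; px1_4 = 274; py1_4 = 87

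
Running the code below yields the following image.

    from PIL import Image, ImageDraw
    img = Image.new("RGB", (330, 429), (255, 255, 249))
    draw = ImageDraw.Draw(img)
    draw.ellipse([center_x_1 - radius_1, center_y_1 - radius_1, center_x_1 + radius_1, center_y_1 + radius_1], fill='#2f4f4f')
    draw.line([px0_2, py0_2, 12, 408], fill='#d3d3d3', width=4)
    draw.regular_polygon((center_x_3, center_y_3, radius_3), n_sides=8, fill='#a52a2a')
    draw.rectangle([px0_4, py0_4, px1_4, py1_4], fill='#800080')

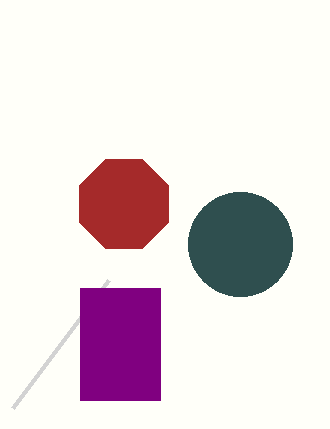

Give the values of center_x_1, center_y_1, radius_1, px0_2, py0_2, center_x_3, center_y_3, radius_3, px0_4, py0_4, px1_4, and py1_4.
center_x_1 = 240
center_y_1 = 244
radius_1 = 52
px0_2 = 108
py0_2 = 280
center_x_3 = 124
center_y_3 = 204
radius_3 = 48
px0_4 = 80
py0_4 = 288
px1_4 = 160
py1_4 = 400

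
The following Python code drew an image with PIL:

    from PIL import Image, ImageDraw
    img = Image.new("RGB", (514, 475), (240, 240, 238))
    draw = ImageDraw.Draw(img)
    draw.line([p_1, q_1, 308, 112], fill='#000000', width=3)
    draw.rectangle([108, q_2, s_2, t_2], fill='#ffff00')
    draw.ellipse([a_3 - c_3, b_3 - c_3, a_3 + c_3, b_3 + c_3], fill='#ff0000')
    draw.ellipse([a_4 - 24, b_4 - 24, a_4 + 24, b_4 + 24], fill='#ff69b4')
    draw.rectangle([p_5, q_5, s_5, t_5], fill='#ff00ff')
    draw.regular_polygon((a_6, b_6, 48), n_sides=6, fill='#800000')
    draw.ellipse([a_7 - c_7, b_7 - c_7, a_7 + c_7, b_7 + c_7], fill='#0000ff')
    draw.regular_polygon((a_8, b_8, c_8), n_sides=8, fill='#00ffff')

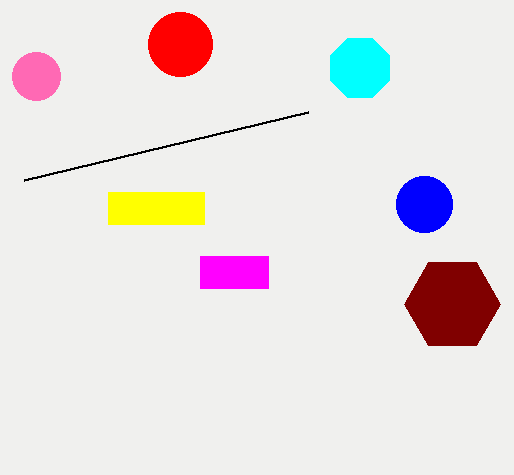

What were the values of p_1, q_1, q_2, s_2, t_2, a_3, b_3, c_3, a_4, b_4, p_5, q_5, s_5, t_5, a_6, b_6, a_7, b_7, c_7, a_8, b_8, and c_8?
p_1 = 24
q_1 = 180
q_2 = 192
s_2 = 204
t_2 = 224
a_3 = 180
b_3 = 44
c_3 = 32
a_4 = 36
b_4 = 76
p_5 = 200
q_5 = 256
s_5 = 268
t_5 = 288
a_6 = 452
b_6 = 304
a_7 = 424
b_7 = 204
c_7 = 28
a_8 = 360
b_8 = 68
c_8 = 32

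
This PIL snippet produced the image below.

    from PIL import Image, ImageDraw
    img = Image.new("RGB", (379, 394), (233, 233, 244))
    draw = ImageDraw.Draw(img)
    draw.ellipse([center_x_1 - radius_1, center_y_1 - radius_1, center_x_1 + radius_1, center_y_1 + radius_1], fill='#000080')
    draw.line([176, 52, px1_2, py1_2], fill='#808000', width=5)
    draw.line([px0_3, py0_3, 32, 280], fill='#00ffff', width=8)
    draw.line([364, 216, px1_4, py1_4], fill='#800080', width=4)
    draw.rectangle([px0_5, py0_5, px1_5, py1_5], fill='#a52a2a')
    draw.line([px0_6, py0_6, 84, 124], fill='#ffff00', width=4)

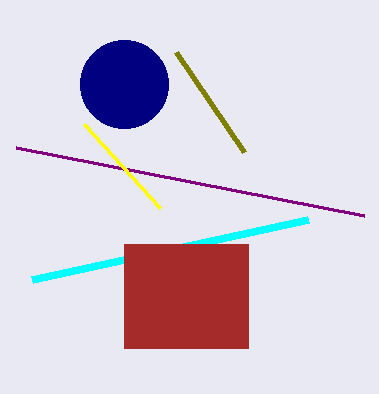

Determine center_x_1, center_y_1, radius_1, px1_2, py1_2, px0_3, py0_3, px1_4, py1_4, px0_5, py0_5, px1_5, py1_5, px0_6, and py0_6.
center_x_1 = 124
center_y_1 = 84
radius_1 = 44
px1_2 = 244
py1_2 = 152
px0_3 = 308
py0_3 = 220
px1_4 = 16
py1_4 = 148
px0_5 = 124
py0_5 = 244
px1_5 = 248
py1_5 = 348
px0_6 = 160
py0_6 = 208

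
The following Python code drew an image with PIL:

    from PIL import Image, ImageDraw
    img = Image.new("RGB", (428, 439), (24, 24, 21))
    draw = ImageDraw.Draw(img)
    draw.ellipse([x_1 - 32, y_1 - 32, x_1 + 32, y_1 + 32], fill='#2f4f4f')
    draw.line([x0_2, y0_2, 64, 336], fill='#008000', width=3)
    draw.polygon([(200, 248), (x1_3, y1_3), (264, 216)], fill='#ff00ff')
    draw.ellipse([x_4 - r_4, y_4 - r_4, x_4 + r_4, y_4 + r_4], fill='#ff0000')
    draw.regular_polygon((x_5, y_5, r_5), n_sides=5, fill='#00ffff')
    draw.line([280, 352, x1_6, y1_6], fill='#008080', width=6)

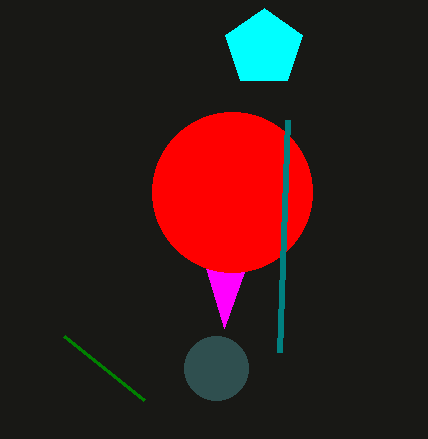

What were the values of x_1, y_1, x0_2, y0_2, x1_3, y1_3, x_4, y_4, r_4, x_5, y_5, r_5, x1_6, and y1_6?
x_1 = 216
y_1 = 368
x0_2 = 144
y0_2 = 400
x1_3 = 224
y1_3 = 328
x_4 = 232
y_4 = 192
r_4 = 80
x_5 = 264
y_5 = 48
r_5 = 40
x1_6 = 288
y1_6 = 120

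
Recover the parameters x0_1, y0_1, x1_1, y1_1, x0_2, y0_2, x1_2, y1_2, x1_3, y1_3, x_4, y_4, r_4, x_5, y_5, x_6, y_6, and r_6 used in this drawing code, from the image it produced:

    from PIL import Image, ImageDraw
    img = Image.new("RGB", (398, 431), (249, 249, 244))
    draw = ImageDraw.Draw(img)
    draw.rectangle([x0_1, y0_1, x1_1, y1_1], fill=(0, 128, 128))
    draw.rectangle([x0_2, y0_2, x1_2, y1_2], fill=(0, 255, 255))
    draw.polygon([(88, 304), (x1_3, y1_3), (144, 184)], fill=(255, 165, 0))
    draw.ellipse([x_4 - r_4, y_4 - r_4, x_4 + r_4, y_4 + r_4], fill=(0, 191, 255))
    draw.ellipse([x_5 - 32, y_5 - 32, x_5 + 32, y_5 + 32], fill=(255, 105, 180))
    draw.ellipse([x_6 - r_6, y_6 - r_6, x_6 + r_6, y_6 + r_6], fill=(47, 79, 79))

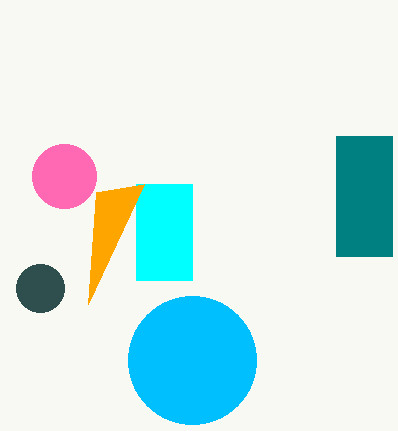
x0_1 = 336, y0_1 = 136, x1_1 = 392, y1_1 = 256, x0_2 = 136, y0_2 = 184, x1_2 = 192, y1_2 = 280, x1_3 = 96, y1_3 = 192, x_4 = 192, y_4 = 360, r_4 = 64, x_5 = 64, y_5 = 176, x_6 = 40, y_6 = 288, r_6 = 24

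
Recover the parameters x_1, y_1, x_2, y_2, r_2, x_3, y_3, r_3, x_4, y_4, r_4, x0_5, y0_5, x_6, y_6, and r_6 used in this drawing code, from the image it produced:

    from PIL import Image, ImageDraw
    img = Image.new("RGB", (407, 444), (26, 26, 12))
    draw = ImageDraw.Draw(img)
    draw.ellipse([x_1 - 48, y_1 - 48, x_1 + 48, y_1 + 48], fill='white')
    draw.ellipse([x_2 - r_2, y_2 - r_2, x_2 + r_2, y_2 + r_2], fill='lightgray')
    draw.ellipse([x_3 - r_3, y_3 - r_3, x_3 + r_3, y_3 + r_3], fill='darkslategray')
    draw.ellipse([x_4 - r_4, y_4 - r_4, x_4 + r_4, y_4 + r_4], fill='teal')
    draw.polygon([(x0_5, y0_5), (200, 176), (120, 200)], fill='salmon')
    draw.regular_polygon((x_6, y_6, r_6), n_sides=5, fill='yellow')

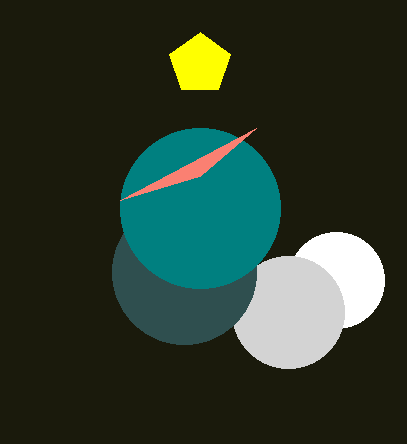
x_1 = 336
y_1 = 280
x_2 = 288
y_2 = 312
r_2 = 56
x_3 = 184
y_3 = 272
r_3 = 72
x_4 = 200
y_4 = 208
r_4 = 80
x0_5 = 256
y0_5 = 128
x_6 = 200
y_6 = 64
r_6 = 32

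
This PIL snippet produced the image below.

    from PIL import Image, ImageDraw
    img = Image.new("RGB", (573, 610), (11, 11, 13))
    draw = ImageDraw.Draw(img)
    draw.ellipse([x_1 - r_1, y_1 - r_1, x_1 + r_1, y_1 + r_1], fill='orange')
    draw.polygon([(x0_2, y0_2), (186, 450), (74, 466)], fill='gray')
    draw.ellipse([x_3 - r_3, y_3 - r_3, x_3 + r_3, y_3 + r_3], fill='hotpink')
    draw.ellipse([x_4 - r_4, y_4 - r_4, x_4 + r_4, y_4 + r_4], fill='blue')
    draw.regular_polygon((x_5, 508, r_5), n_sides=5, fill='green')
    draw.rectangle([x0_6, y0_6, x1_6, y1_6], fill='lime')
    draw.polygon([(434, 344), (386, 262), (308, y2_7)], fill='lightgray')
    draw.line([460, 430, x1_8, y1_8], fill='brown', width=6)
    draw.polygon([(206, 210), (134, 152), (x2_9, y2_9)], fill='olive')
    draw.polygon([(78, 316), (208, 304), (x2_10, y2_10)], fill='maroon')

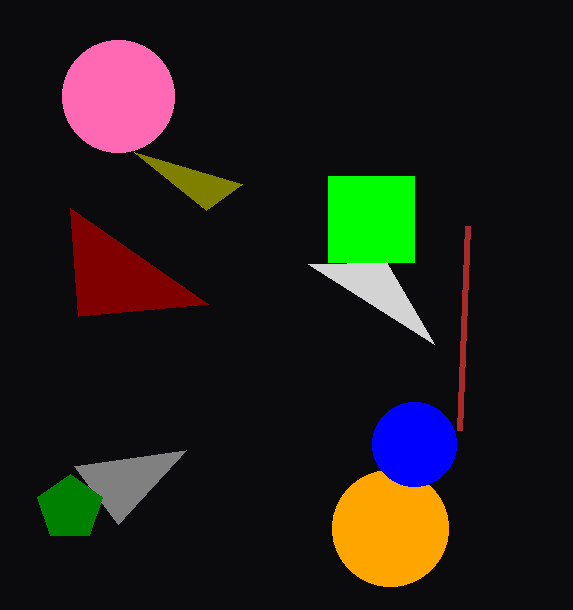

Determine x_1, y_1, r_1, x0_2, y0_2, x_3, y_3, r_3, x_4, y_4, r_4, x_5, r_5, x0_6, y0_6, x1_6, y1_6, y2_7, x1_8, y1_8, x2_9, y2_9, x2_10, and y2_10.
x_1 = 390, y_1 = 528, r_1 = 58, x0_2 = 118, y0_2 = 524, x_3 = 118, y_3 = 96, r_3 = 56, x_4 = 414, y_4 = 444, r_4 = 42, x_5 = 70, r_5 = 34, x0_6 = 328, y0_6 = 176, x1_6 = 414, y1_6 = 262, y2_7 = 264, x1_8 = 468, y1_8 = 226, x2_9 = 242, y2_9 = 184, x2_10 = 70, y2_10 = 208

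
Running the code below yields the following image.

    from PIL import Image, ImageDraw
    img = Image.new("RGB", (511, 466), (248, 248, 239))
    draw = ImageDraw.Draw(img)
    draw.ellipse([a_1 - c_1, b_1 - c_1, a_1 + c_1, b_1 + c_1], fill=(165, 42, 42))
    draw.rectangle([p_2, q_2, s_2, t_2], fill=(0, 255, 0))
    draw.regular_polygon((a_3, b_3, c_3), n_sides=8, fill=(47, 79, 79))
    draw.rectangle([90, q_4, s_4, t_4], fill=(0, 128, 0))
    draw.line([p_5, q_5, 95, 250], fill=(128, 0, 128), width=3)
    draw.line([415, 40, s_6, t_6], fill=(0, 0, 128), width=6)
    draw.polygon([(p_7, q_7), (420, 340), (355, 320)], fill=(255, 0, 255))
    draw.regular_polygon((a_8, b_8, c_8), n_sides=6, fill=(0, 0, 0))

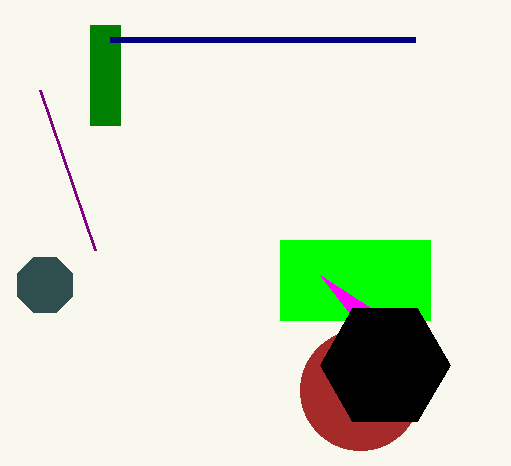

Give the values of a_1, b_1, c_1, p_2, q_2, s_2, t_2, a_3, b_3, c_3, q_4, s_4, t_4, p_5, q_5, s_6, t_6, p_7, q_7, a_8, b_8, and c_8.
a_1 = 360, b_1 = 390, c_1 = 60, p_2 = 280, q_2 = 240, s_2 = 430, t_2 = 320, a_3 = 45, b_3 = 285, c_3 = 30, q_4 = 25, s_4 = 120, t_4 = 125, p_5 = 40, q_5 = 90, s_6 = 110, t_6 = 40, p_7 = 320, q_7 = 275, a_8 = 385, b_8 = 365, c_8 = 65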